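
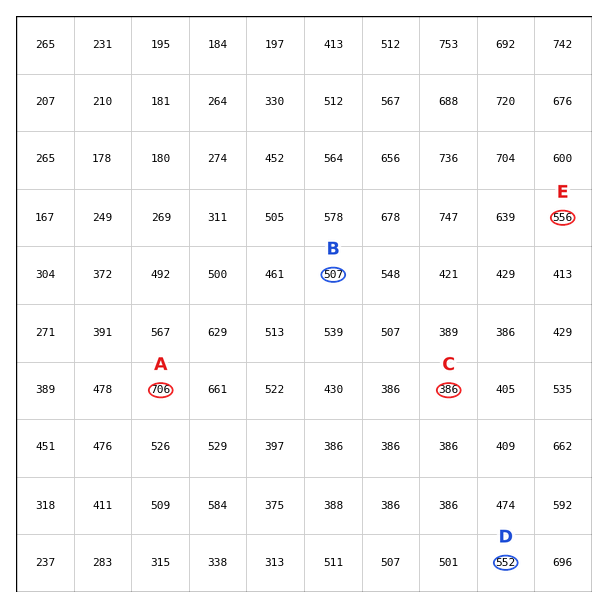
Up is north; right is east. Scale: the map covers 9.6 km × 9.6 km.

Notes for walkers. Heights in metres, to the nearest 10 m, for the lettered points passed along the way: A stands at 710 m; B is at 510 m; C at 390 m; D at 550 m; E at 560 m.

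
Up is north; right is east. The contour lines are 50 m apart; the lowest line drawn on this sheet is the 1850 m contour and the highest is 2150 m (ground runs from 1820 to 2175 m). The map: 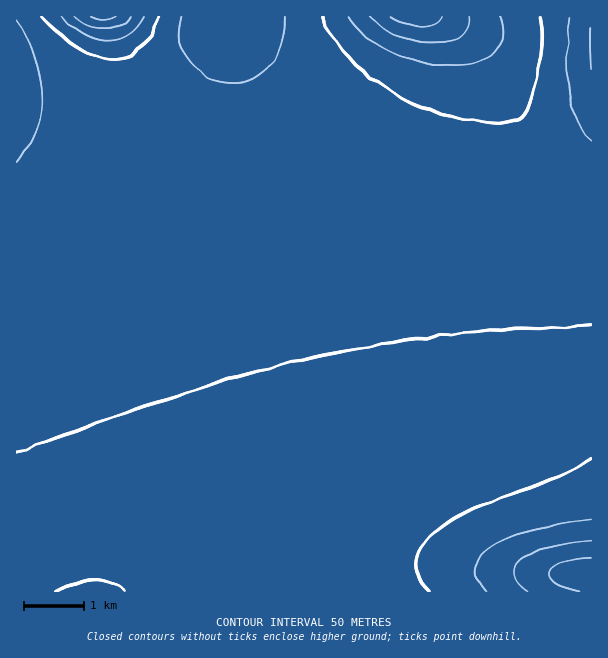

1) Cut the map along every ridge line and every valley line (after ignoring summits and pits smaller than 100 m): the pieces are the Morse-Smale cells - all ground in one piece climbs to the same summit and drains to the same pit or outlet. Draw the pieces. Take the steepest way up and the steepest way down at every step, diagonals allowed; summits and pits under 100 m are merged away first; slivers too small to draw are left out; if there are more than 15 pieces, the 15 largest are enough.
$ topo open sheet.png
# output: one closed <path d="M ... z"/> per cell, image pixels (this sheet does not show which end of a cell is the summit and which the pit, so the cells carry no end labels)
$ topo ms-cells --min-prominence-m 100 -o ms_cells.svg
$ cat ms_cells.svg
<path d="M591 16l-369 0-2 2 0 23-3 15-13 31-28 31-14 9-24 11-19 4-23 2-39-6-25-10-16-8 1 472 37-24 29-10 15-4 27 0 12 4 16 8 11 12 9 14 121 0 12-31 13-22 22-23 22-17 42-21 81-27 80-36 26-5z"/><path d="M591 410l-25 5-80 36-81 27-42 21-22 17-22 23-13 22-11 30 296 1z"/><path d="M221 16l-204 0-1 103 16 9 25 10 39 6 30-4 17-4 19-9 14-9 28-31 8-18 6-19z"/><path d="M125 554l-27 0-33 10-27 13-19 14 153 0-8-13-11-12-16-8z"/>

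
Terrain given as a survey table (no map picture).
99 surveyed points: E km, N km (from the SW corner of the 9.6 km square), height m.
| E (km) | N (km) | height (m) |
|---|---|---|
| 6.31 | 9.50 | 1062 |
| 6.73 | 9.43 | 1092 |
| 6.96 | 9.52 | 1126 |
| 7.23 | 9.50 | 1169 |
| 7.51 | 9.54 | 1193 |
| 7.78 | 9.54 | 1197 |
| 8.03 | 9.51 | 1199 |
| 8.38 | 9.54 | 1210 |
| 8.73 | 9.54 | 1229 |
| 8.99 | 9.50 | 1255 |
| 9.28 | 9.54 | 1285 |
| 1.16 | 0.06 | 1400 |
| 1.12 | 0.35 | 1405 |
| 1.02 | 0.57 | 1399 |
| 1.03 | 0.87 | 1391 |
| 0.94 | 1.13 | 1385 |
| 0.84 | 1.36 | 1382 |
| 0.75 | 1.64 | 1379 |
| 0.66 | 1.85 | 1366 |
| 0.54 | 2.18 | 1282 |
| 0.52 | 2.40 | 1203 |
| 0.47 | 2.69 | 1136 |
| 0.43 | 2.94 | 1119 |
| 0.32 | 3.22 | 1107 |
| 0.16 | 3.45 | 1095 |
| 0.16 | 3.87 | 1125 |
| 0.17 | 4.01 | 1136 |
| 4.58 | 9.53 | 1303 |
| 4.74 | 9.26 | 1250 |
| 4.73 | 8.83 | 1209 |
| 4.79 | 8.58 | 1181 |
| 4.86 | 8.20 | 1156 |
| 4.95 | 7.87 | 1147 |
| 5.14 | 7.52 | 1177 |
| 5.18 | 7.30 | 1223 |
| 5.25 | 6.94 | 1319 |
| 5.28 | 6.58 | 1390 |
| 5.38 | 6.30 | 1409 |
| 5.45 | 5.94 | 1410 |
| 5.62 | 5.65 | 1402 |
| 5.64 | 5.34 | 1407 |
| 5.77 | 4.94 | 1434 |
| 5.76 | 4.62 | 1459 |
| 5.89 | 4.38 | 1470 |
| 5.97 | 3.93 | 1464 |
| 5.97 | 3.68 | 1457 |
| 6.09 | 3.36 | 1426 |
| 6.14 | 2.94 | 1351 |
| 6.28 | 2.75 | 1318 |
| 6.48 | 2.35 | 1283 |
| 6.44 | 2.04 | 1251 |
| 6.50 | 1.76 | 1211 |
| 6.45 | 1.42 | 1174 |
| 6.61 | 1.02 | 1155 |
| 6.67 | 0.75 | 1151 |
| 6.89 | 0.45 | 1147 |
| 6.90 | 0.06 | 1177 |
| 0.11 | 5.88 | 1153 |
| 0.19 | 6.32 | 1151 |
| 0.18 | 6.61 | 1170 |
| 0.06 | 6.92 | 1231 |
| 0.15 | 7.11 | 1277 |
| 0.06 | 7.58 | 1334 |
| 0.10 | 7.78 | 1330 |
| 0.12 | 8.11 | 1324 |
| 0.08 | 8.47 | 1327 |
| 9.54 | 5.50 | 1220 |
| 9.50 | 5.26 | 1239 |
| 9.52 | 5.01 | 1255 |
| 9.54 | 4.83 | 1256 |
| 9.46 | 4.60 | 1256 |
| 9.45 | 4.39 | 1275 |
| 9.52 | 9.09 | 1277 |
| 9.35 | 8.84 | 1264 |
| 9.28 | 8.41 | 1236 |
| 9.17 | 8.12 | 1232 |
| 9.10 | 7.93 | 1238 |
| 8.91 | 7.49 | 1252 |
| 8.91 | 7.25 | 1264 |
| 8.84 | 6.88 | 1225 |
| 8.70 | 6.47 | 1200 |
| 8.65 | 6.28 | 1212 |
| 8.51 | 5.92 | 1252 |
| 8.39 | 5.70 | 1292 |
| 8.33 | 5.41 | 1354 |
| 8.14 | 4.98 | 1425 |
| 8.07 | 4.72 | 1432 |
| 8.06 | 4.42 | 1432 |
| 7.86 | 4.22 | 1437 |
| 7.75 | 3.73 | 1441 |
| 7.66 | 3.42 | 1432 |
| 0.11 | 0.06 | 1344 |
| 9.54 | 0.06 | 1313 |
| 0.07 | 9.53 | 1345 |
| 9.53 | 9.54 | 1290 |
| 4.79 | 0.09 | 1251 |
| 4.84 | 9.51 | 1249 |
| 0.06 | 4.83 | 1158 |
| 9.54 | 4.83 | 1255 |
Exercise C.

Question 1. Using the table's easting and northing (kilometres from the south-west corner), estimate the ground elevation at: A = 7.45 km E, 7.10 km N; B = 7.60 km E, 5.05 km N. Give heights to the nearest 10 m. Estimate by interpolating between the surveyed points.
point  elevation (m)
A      1240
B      1430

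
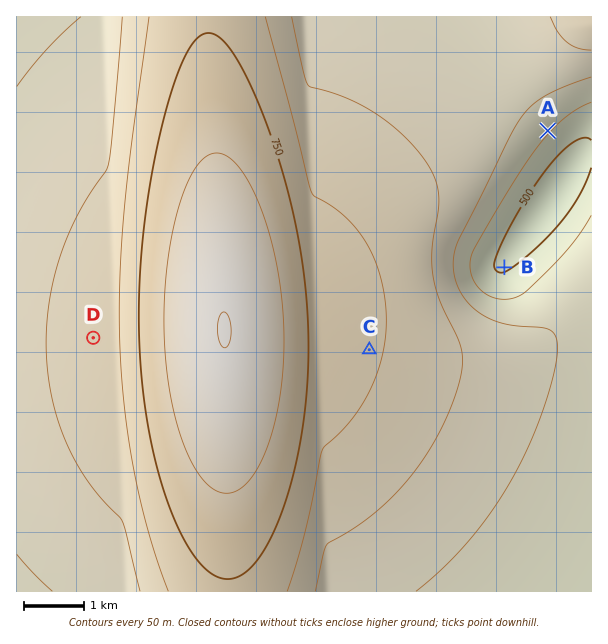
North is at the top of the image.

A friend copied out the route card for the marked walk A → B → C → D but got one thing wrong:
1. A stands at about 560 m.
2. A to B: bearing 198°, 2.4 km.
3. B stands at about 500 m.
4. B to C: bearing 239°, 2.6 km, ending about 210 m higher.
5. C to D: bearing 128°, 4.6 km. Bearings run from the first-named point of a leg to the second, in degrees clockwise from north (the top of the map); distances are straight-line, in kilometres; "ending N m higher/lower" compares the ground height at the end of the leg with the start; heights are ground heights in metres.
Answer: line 5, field bearing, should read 272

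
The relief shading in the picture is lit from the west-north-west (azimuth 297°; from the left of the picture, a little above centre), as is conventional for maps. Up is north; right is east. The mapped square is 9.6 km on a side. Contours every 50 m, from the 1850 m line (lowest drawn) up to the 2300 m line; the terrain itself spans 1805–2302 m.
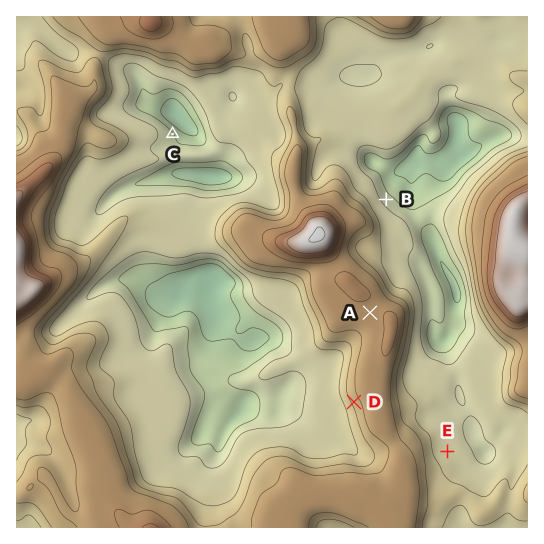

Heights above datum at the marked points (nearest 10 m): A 2140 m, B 1920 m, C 1900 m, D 2070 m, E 1980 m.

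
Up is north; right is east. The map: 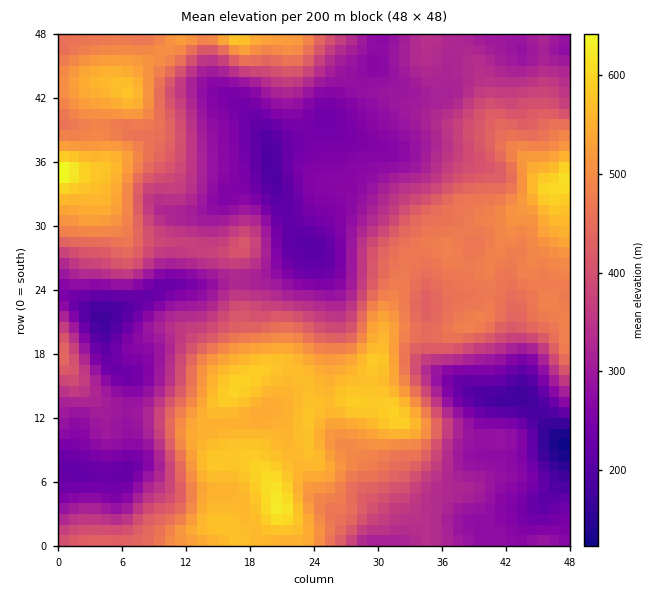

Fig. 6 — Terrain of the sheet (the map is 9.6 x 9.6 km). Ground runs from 120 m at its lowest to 660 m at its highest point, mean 390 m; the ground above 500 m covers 19.7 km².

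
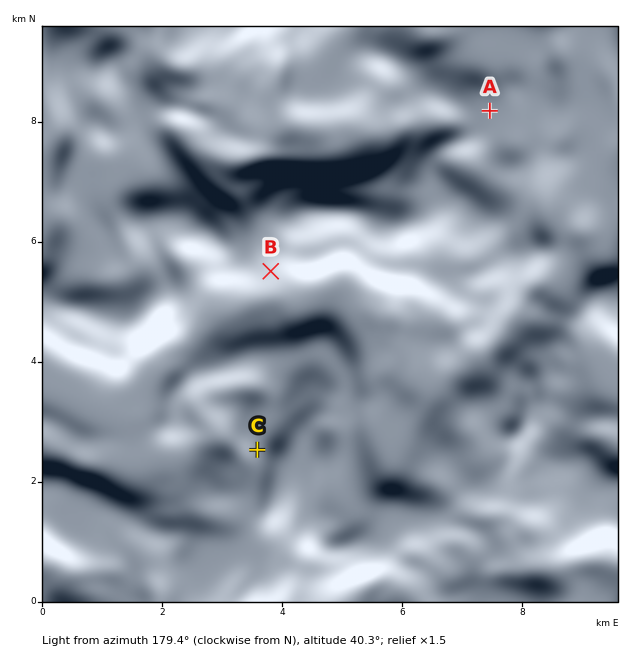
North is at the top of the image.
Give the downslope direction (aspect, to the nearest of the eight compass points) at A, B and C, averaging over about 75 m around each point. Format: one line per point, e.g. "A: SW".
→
A: E
B: S
C: W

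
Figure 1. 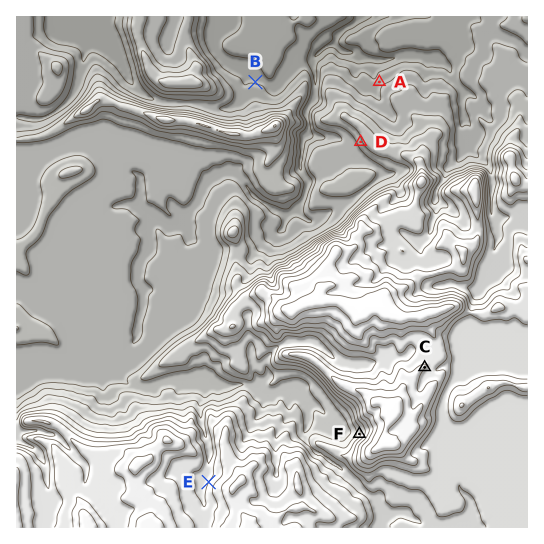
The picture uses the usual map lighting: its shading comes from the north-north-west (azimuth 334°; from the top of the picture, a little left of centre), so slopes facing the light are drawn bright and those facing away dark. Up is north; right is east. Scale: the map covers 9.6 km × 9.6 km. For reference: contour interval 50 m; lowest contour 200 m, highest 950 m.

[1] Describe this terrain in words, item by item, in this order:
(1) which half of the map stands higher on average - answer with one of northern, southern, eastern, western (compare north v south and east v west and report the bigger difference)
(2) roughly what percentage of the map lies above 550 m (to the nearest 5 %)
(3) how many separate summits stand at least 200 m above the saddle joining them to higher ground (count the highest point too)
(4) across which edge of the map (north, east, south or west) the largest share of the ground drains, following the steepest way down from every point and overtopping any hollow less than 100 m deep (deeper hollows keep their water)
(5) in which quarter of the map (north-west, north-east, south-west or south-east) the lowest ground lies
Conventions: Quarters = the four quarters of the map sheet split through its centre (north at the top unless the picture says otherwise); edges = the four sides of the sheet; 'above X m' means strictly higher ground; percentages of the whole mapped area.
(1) On average the southern half of the map is the higher ground.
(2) Roughly 50 % of the ground is higher than 550 m.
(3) There are 3 summits with 200 m or more of prominence.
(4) The largest share of the runoff leaves by the northern edge.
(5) Look to the north-east quarter for the lowest ground.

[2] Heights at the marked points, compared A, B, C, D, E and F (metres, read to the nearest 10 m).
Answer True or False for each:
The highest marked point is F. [False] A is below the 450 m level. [True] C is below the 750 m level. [False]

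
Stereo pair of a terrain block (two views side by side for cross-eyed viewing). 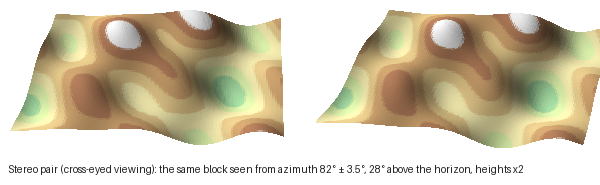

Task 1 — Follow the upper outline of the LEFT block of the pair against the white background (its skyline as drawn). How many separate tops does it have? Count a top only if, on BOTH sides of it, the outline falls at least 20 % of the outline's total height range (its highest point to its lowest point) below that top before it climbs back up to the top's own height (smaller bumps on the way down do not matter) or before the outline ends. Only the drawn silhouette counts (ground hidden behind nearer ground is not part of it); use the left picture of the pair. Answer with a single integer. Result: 1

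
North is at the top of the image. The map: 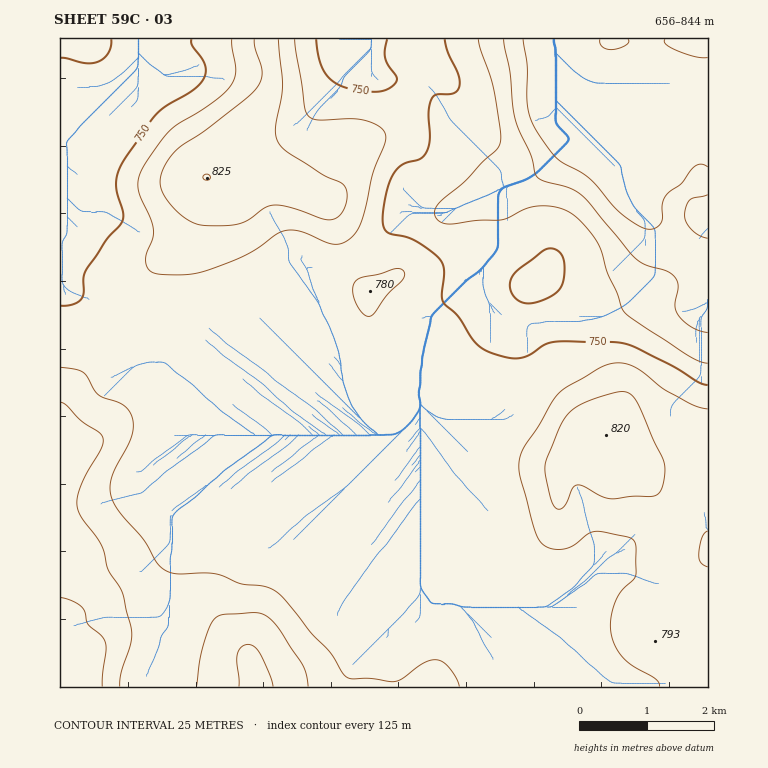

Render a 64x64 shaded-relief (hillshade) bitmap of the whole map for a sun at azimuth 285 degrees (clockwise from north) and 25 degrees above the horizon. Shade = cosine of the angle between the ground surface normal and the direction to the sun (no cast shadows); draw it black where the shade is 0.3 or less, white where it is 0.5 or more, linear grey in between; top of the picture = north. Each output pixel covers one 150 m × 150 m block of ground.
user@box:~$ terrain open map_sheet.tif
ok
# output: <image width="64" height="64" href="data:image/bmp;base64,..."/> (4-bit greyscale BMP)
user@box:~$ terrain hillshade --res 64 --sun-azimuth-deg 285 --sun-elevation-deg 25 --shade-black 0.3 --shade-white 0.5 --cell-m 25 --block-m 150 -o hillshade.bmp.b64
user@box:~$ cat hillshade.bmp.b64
<image width="64" height="64" href="data:image/bmp;base64,Qk12CAAAAAAAAHYAAAAoAAAAQAAAAEAAAAABAAQAAAAAAAAIAAATCwAAEwsAABAAAAAAAAAAAAAAABEREQAiIiIAMzMzAERERABVVVUAZmZmAHd3dwCIiIgAmZmZAKqqqgC7u7sAzMzMAN3d3QDu7u4A////AJl1M1eau7u8zKmHZlVomZmqu6mIiIiZmZmZmaqqqqqpmYUzR5q7u8zLqXd2ZniZmaq7qYiIiZmZmZmaq7qqqpmphkNGiru8zMuod2ZmeJmZqrupiIiJmZmZmZq7upmZmaqXVEV5q8zNy6h2Znd4iZmqu7qYiJmZmZmZq8y6mZmZqph1RWirvM3LqHZmd4iYiZq7upiJmZmZmZm83LqZmZmZmHZVaJu8zMupdmZ4iZiImau7qZmZmZmZmr3cupmZmZmYdmZ4mrzMu6l2ZniJmZmZmrupmZmZmZmavdyqmZmZmYd2Zniau7uqqodneImZmZmZqqmZmZmZmZq93KmZqpmZiHZneJqrupqqh3eImZmZmZmqqZmZmZmZmrzLqZqqqpmYh3d4mqqpmaqYd4mZmZmZmaqqmZmZmZmavMuqqqqqmZiId4iZqqmZmZiImZmZmZmZqqqpmZmZmZqru6qqqqqZiIh3eJmqqZmZiImZmZmZmZmau6qZmZmZmaq7qqmZmZmIiHd3iZqpmYiJmZmZmZmZmZmruqmZmZiImqu6qZiJmIiId2eJmZmZmImZmZmZmZmZmZq7qqqqmIiJqquqh4iYiIh3d4mZmZmZmZmZmZmZmZmZmau6q7uod4mZq7qHeIiIh3d4mZmZmZmZmZmZmZmZmZmZqru7zKhniZmauod4iIh3Z3iZmZmZmZmZmZmZmZmZmZmau7zduGeJmImph3iId2ZniZmZmZmZmZmZmZmZmZmZmZmrzN24d4mIiZl3iId2VWeZmZmZmZmZmZmZmZmZmZmZmavN3bl4mYiIiHeIh2VVaJmZmZmZmZmZmZmZmZmZmZmZrN3duYmqmIh3d4iHZURXmZmZmZmZmZmZmZmZmZmZmZms3dy5mqqZh3Z3iIdlREaJmZmZmZmZmZmZmZmZmZmZmazu3LmaqqmHZniIh2VERXmZmZmZmZmZmZmZmZmZmZmZrO7suqqqqYdniIiIdlQ0aJmZmZmZmZmZmZmZmZmZmZms7u3LuqqZhmeJmYh3ZURXmZmZmZmZmZmZmZmZmZmZmZve/ty7qph2Z5mZiIiHVVeZmZmZmZmZmZmZmZmZmZmZmr3v/cuqmHZnmql3eJh2VomZmZmZmZmZmZqpiJmZmZmZrO/+3LqYdmiaqXd4mYdmiZmZmZmZmZmZqqmIiZqZmJmb3v7cy6h2aJmZd3iZiHeJmZmZmZmZmZmrqXeJqpmYiZrN7t3MuXZ4mImHeJmYh4mZmZmZmZmZmruod5qqqZmZmrzNzMy6h3iIiJiIiIiIiZmZmZmZmZmau6h3mqqZmZmaq7zMzMqHeId4qZmIiIiZmZmZmZmZmZq7qHiaqpmZmZqru7vMuoeIh4iqqYh4iJmZmZmZmZmZmruoeJqqmZmZmqq7u7u6iIh3iKqpmIiImZmZmZmZmZmau5dnmaqZmZmZqqqqu6mIiHeJqqmZiIiJmZmZmZmZmavLl2eJqpmZmZmZqqqqqZiHeImqqqmYiImZmZmZmZmZq8uXZomZmZmZmZmZmZmpiId4maqqqpiIiZmZmZmZmZm8y5dmeZmZmZmZmIiIiJiId4iZqqu6mIeImZmZmZmZmrzLl2Z4iZmZmqmYiIiIiId3iJmqu7uph3iImZmZmZmavMuYdmd4iZmqqpiIh3d3d3eIiaqru7qYd3d3iZmZmavMy6mHZmeImau6mYh3d3eIiIiJqqu7u6mId2Z3iJmZq7y7qph2Z3iZq7uph3d3d4iZiImqu7vMuqmHZmZneJmru6qruYdniImru6qYdmZ3eJmZmau7u8zLu6h2ZlVniaupmZq6l3iJiZq7uph2ZmZ4mpmZqru8zMzMuYd2ZVZ5qph3iaqYiaqZmru6mHdmVniamZmqu7vMzMy6mId2Vnmql1VnmZiJq6mau7qYh2VWeKqpmZqru83dy6mZiHZmeaqGU0aJiImruqq8upiHZVaJqpmZmaqrzd3LqZmIh3iJqYdDNHiHeJqqq8y6mYZVZ5qqmZmZqrve7cupmIiIiZmZl1MjZ4d3eJmrzLuphlVoqqqZmZmqvN7ty6mYd3iZmZmYYyNXh3ZneJq7uqmGVnmrupmZmaq97+3cuph3eJmZmZl0I1eIdmZmeJqpmYdmiru6qZmZqr3v/t26mHeImZmZmYUzV5iHdmZniIiIh3eKu7uqmZmavO//7cuoh4iZmZmZl0NHiIh3Zmd3ZniIiJqru7qpmZmr3v/+zKmIiIiJmZqoVEZ4iId2Z2ZVZ4iZmau7uqmqqavN//7cupiIiIiZqql1Vnd4iHdmVUVniZmZmru7qZqpmrzv/t3cqYd2eJqqqodmd3iIh2VERXiZmZmZq7upmZmarN7u3e3LmGVnmqqqmIh3eJmHZDNGeZmZmZmru6mZmZmrzd3d7ty5ZVaJqqqZmYd4mYdTIkaJmZmZmZq7qpmZmZq8zd3u7sqFRXiZmZqpmIiYhlMiRomZmZmZmru6mZmZmau8zd7u3JZEZ4mZqqqZmZh2UyJGiZmZmZmZq7qZmZmZmqvM3e7tp0NXiZmqqpmZl2ZUIkaJmZmZmZmqqpmYiJmZmrzN3u23Q0aJmZqpmZmXZlQzRomamYiJmaqpmZh3iZmaq8ze3KdDRomZmqmZmYdmVDRWiaqpiIiZmZmpl2Z5qqqrvN7cljNHiZmqqZmYdmZURFeKu6mIiJmamaqXVnmqqqu83uyVM1eZmaqpmZh2ZlREV5q7upiImqqp"/>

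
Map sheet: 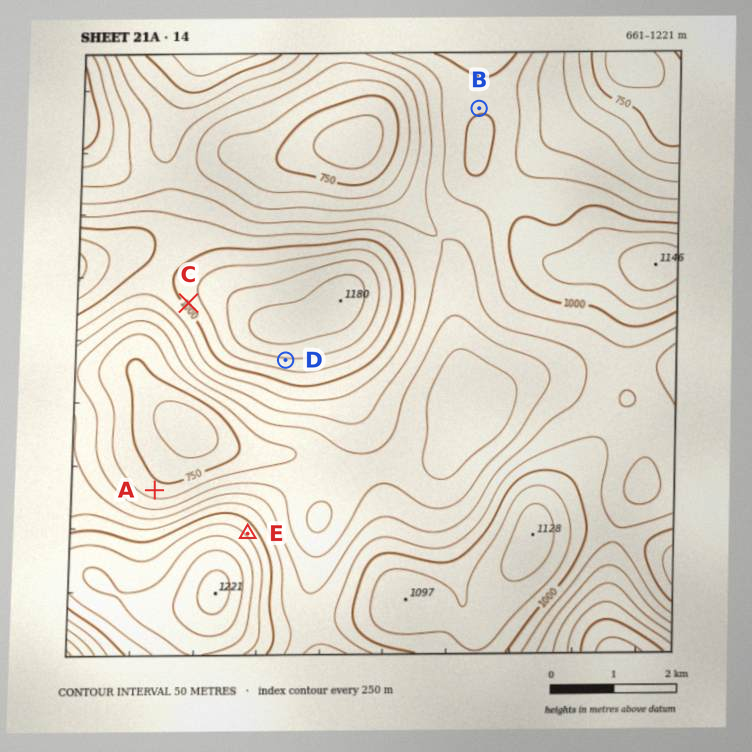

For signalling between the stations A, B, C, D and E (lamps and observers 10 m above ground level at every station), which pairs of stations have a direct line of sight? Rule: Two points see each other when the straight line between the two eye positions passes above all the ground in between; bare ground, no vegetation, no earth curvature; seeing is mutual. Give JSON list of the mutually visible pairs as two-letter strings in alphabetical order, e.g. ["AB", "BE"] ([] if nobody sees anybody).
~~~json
["AC", "AD", "CE", "DE"]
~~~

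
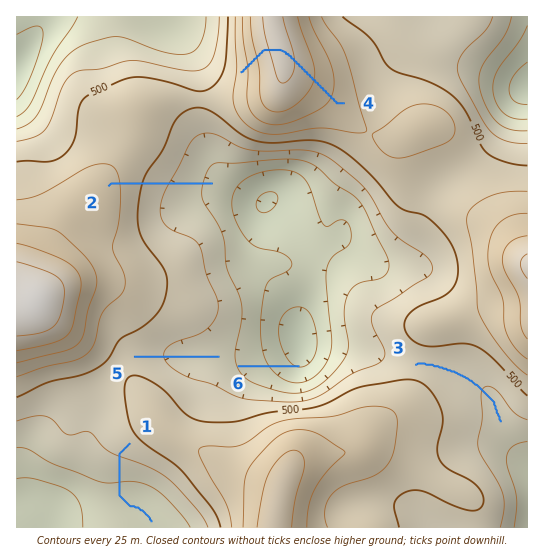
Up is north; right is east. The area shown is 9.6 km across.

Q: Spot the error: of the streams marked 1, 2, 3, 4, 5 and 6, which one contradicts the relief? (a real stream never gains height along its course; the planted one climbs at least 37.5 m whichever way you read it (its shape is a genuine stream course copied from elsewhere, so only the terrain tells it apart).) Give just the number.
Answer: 4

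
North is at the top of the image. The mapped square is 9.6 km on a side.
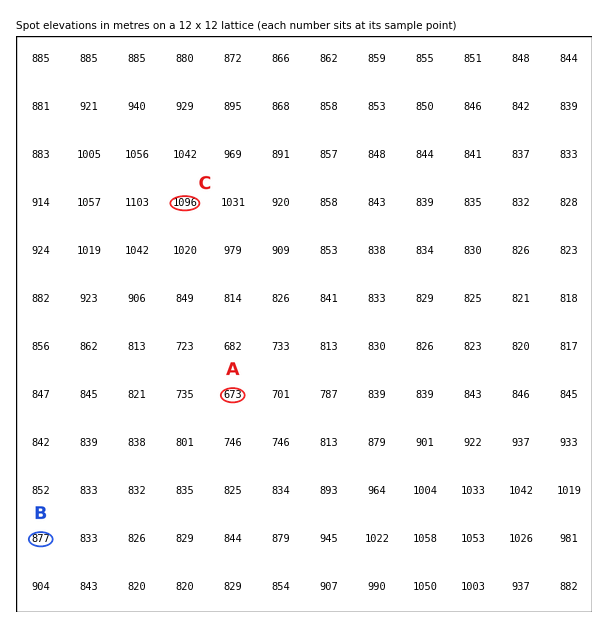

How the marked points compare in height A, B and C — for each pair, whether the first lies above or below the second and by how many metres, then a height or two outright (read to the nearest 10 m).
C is above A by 430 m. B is below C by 220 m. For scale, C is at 1100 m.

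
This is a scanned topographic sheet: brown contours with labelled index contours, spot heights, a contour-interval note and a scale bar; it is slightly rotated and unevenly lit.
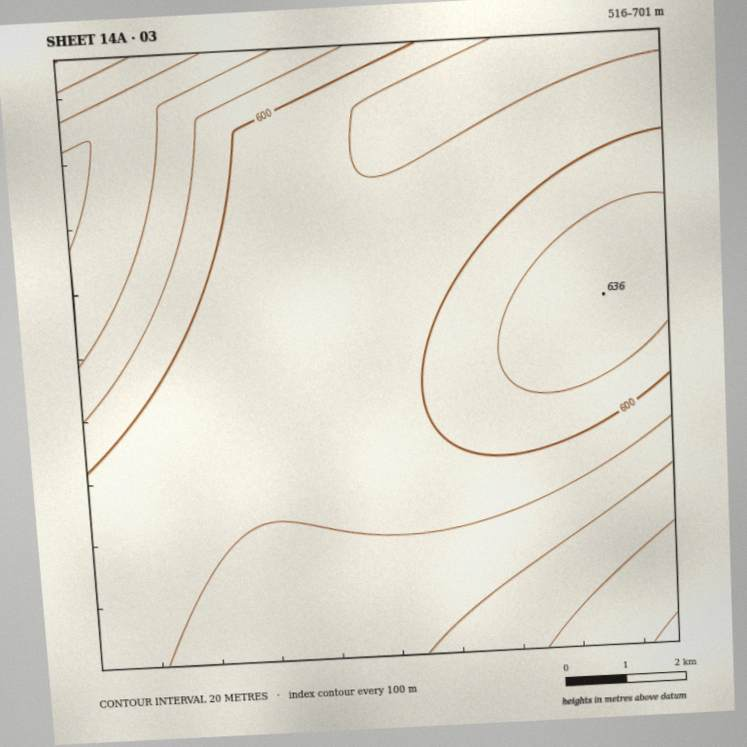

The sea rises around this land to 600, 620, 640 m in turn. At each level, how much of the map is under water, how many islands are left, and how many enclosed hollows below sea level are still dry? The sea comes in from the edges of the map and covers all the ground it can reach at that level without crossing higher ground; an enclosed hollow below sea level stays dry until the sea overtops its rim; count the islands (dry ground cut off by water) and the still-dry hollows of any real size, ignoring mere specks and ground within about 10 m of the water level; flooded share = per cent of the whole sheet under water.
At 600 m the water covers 68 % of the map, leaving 0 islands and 0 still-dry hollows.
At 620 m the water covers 83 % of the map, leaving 0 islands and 0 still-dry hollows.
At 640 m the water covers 94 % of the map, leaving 0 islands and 0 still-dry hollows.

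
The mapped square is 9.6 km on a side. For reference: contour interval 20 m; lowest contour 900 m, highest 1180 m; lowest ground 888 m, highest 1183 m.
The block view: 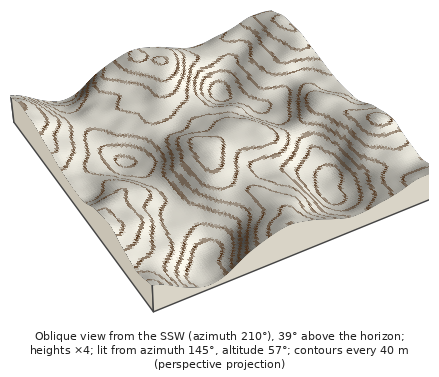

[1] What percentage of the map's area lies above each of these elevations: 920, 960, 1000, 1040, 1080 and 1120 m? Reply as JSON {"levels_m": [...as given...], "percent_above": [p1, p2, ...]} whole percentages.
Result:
{"levels_m": [920, 960, 1000, 1040, 1080, 1120], "percent_above": [96, 87, 73, 48, 27, 10]}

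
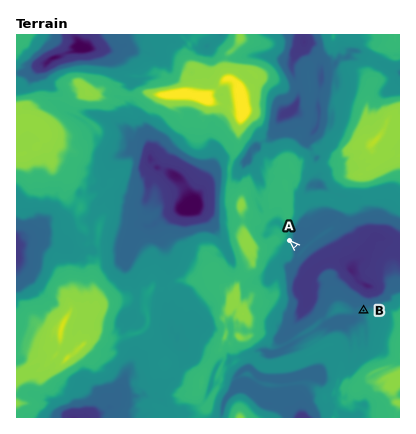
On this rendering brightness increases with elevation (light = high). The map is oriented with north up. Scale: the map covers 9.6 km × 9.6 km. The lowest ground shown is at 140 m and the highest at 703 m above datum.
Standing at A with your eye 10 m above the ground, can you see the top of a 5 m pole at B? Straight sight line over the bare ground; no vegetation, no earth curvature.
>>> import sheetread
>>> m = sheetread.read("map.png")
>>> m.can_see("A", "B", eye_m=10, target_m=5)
True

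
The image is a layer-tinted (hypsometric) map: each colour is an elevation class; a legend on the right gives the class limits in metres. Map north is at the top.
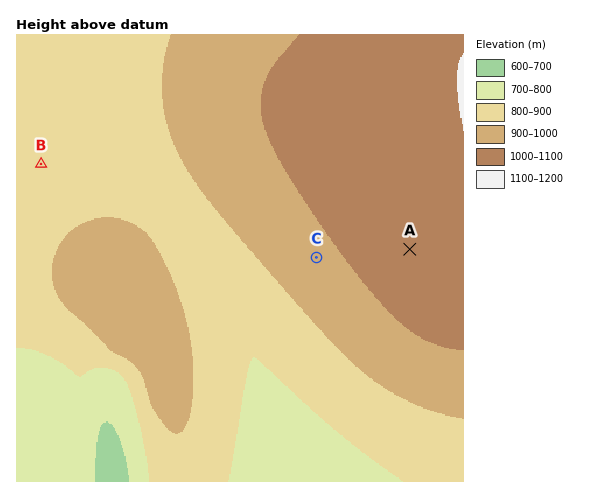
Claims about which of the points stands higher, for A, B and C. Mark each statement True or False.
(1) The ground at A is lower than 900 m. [False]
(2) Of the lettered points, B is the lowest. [True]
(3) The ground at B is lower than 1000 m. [True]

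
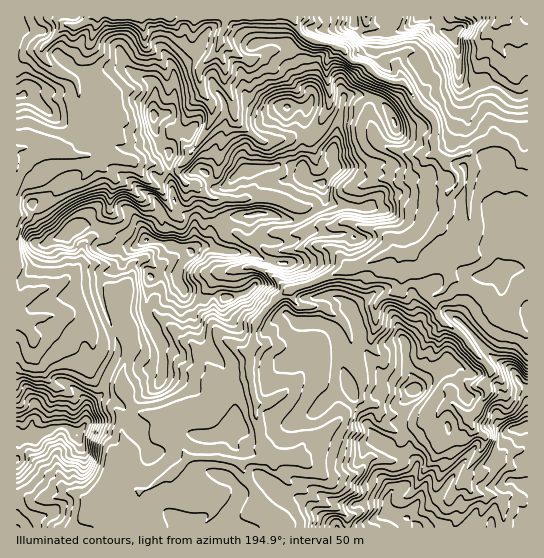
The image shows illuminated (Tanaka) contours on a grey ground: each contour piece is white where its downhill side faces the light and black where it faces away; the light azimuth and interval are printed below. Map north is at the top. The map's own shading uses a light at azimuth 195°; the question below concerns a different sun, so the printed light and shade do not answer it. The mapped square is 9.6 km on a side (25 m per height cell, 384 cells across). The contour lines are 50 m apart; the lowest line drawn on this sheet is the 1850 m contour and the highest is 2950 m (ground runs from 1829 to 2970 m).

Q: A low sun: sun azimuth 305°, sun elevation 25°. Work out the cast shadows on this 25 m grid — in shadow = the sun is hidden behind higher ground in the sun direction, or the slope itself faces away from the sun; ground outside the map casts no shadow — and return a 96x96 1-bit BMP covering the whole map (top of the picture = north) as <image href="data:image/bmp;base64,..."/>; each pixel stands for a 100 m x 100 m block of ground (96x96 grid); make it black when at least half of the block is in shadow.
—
<image width="96" height="96" href="data:image/bmp;base64,Qk2+BAAAAAAAAD4AAAAoAAAAYAAAAGAAAAABAAEAAAAAAIAEAAATCwAAEwsAAAIAAAAAAAAA////AAAAAAACQAAAAAAAAAAAAAACwAAAAAAAAAAAAAAAAAAAAAAAAAAAAAAAAAAAAAAAAAAAAAAAAAAAAAAAAAAIAAAAAAAAAAAAAAAAAAAAAAAAAAAAAABAAAAPB/AAAAAAAABkAAD/D/wAAAAAAAAgMAD+D/wAAAAAAAAQMAD8B/wAAAAAAAAYGAD7h/wAAAAAAAAYCAB/B/wAAAAAAAAMDAB/B/wAAAAAAAAABgBPh/wAAAAAAAAAAgAPj/wAAAAAAAAAAQAPj/gAAAAAAAAAAAADD/AAAAAAAAAAAAAAB/AAAAAAAAAAAAAAB+AAAAAAAAAAAAAAA+AAAAAAAAAAAAAAA4AAAAAAAAAABAAAA4AAAAAAAAAeBgAAAQAcAAAAAAAfBwAAAAB+AAAAAAAfAwAAAAA+AAAAAAAfAAAAAGAeAAAAAAAHAwAAAGAIAAAAAAAAB4AAADAAAAAAAAAAA4AAADAAAAAAAAAAAQAAABAEAAAAAAAAAAAAABgAAAAAAAAAAAAAAAAAAAAAAAAAAAAAAAAAAAAAAAAAAAAAAAAAABAAAAAAAAAAAAAAABgAAAAAAAAAAAAAHBgAACAAAAAAAAAAPBwAAAAAAAAAAAAAPD4AAAAAAAAAAAAAPP4AAAAEAAAAAAAAPf8AAAAAAAAAAAAA+f+AACAAAAAAAAAA6f/gADAAAAAAAAAA4B/gABgAAAAAAAAA4A/gAAQAAAAAAAAAAAf/gAAAAAAAAAAA4AA/4AAAAAAAABAB/wEf+AAAAAAAAAAB//9f+AAAAAAAAAQA//4IMAAAAAAAAAcAffgAAAAAAAAAOAPAOCAAAfgAAAABOAHAAAA/gfgAAAAAOAAAAAAPwPgAAAAAPAAAAAADgBAAAAAADAAAAAAAAAYAAAAAAAAAAAQP4B/gAAAAAAAAAAQD/3/AAAAAAAAAAAAA/j/AAAAAAIAAAAAAbAOAAAAAAIAAAAAAAAEAAAAAAAAAAAAACAYAAAAAAAACAAAAPgYAAAAAAAACAAAAP4AAAAAAAAACAAAAP8AAAAAAAAAAAAAAH4AAAAAAAAAAAAAAD4AAAAAAAAAGAAAABwAAAAAAAAAHAAAAAQAAAAAAAAAHgAAAD4AAAAAAAAADgAAAD4AYIAAAAAADwAAAB4D4DAAAAAAA4AAABwD8AAAAAAAAcAAABwD2AAAAAAAAcAAAB4DmAAAAAAAQOAAAB4DAAAAAAAAwGAAAhwHAAAAAAAADGAABxwGAAAAAAAADAAAA4wAAAAAAAAADgAAA44AAAAAAAAADgAAA4wAAAgAAAAADgAAAYAAAAgAAAAABgAAAYAAAAAAAAAABQAAAQAAAGAAAAAADQAAAQAEAHAAAAAACQAAAQAAAHgAAAAAAYAAAQAAAHgAAAAAAMAAAYAAAHwAAAAAAGAAAIAAAH4AAAAAADAAAAAHAH8AMAAAADAAAAD/wH8AOBAEADgAANn/4H8AHBAAABgAABgH4H8ADgAAABgAAAAA4D8AAmAAAAgAAAAAcB8AAGAAAAAAAAIAAAYA="/>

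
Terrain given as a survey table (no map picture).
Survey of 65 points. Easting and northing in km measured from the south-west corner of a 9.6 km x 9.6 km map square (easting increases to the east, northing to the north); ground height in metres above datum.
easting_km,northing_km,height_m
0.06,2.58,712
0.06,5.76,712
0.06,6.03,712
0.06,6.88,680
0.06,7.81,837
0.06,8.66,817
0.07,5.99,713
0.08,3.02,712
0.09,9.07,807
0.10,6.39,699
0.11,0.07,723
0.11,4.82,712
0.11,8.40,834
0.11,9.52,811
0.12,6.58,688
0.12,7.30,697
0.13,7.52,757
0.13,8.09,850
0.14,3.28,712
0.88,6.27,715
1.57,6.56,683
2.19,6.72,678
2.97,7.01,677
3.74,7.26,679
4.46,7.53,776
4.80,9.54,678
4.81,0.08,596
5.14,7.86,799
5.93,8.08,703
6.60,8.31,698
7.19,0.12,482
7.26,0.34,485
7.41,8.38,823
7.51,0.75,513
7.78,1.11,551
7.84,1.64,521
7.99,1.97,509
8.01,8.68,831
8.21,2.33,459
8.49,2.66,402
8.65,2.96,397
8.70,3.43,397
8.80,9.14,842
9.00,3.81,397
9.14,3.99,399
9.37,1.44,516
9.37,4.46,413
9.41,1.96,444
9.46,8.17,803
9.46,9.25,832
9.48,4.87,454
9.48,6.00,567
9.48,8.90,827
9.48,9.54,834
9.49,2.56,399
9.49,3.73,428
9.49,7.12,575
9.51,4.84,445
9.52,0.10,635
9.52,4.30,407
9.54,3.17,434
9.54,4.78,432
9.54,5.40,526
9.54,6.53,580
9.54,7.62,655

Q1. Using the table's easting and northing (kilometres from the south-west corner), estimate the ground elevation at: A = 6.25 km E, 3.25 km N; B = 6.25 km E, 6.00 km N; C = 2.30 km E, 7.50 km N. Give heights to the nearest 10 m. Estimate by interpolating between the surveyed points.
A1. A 490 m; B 650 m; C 680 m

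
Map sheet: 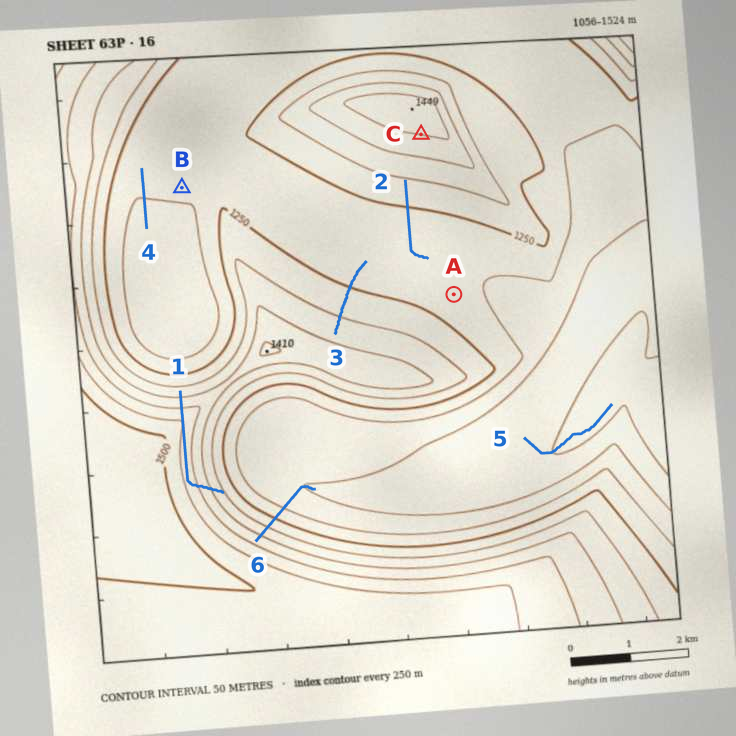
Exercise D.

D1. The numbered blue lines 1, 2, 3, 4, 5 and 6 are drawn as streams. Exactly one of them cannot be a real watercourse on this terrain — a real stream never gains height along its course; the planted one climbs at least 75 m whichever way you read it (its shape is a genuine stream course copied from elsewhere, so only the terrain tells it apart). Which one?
1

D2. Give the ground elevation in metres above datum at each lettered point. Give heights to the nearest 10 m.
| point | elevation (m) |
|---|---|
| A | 1220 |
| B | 1200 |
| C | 1400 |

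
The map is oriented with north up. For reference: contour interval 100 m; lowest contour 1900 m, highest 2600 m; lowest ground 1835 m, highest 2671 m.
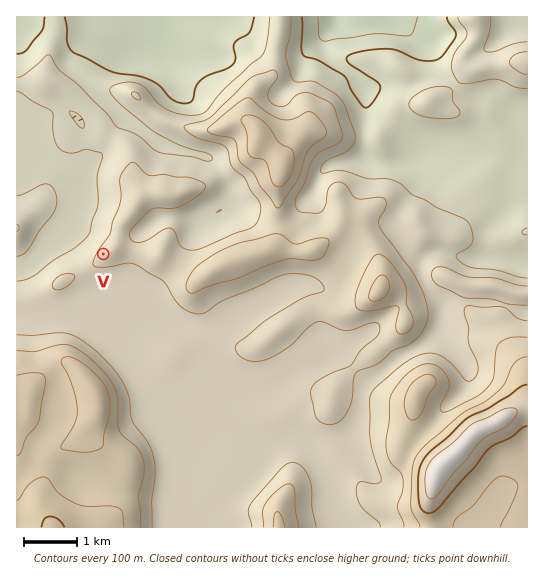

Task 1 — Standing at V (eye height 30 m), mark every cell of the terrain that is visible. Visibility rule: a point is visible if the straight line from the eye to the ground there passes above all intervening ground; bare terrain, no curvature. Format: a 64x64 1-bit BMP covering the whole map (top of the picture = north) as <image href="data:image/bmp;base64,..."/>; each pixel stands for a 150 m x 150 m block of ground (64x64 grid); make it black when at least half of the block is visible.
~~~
<image width="64" height="64" href="data:image/bmp;base64,Qk0+AgAAAAAAAD4AAAAoAAAAQAAAAEAAAAABAAEAAAAAAAACAAATCwAAEwsAAAIAAAAAAAAA////AAAAAAAAAB//gB/gAAAAH/+AM+AAAAAf/4B/4AAAAB//wH/wAAAAH//A//AAAAAf/+H/8AAAAD//4//wAAAAP//3//gAAAP/////fAAAB////8c+AAAH////Bx8AAAf//4AHh4AAA///AAeDwAAD//+MB4D4AAP///4HwHwAA////wPADwAf////AMADID///4EAYABgf//+AAAAAPD/8/gAAAAA8f/z8AAAAAD////4AAAAAP////4AAAAA////+AAAAAD////AAAAAAP///wAAAAAA///8AAAAAAC///wAAAAAAIf//AAAAAAAg//8AAAAAADH//4AAAAAAOf//wAAAAAA///DgAAAAAD/8cDgAAAAAP/wwBgAAAAA//AAAAAAAAD/8AAAAAAAAP/4AAAAAAAA//4AAAAAAAB//wAAAAAAAD//gAAAAAAAH/7wAIAAAAD//gABgAAAAP/8AAGAAAAA//AAA4AAAAD/4AAPgAAAAP/wAA+AAAAA//AADAAAAAD/+AAcAAAAAP/wAfwAAAAA//AAPAAAAAD/4AAAAAAAAP/NAAAAAAAA/58AAAAAAAD/PAAAAAAAAPwAAAAAAAAAAAAAAAAAAAAAAAAAAAAAAAAAAAAAAAAAAAAAAAAAAAAAAAAAAAAAAAAAAAAAAAAAAAAAAAAAAAAAAAAAAAAAAA=="/>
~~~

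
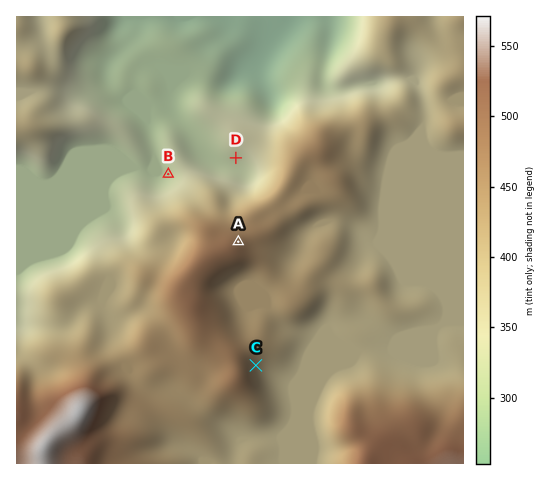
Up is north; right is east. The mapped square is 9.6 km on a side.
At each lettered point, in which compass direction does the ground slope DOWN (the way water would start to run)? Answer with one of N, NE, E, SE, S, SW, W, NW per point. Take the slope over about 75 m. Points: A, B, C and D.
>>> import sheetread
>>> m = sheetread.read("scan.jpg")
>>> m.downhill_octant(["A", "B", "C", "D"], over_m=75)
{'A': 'NE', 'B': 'W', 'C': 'E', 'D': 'SW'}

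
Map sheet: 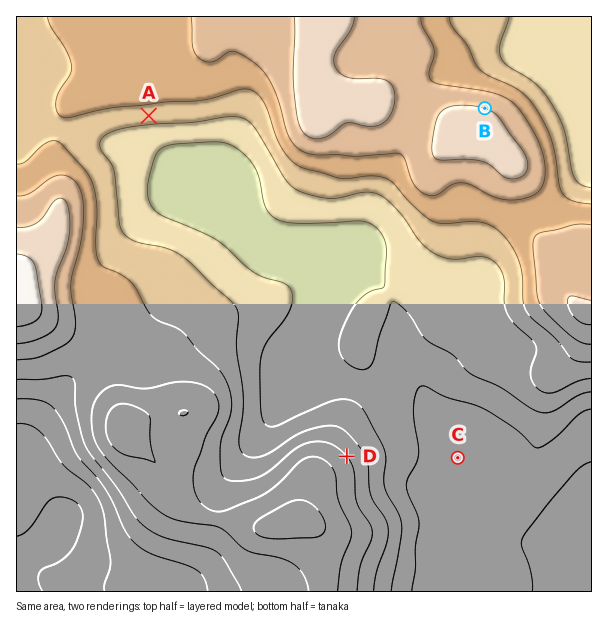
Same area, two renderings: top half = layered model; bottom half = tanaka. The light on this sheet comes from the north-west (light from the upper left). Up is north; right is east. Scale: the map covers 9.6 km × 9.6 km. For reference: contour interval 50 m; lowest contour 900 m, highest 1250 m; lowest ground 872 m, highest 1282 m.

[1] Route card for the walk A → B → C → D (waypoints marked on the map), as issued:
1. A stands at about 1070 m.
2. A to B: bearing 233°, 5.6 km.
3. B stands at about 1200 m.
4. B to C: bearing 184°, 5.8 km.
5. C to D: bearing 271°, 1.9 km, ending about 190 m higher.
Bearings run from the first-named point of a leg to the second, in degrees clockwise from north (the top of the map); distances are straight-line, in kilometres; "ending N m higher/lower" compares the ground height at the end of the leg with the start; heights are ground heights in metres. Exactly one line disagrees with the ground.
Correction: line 2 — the bearing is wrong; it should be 089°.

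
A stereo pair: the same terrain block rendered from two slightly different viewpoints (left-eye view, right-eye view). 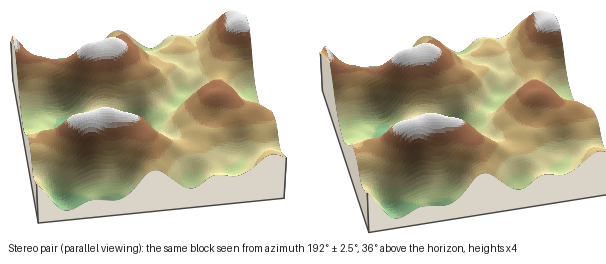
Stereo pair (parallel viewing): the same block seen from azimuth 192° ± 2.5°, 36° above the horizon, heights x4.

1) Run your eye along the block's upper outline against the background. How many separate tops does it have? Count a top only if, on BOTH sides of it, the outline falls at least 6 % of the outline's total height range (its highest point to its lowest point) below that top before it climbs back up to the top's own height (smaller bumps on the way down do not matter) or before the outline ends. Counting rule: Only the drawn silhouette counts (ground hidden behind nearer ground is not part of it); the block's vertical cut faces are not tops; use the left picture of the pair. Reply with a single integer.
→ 2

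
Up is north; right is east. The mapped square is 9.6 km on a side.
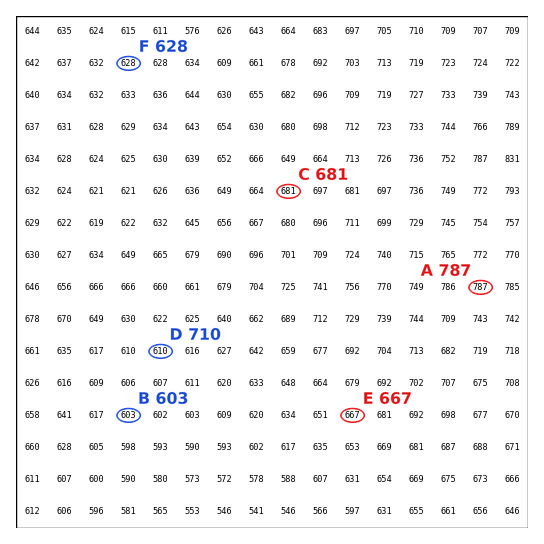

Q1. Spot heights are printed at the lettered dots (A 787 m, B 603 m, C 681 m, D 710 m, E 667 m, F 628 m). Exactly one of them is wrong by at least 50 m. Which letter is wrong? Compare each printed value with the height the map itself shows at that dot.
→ D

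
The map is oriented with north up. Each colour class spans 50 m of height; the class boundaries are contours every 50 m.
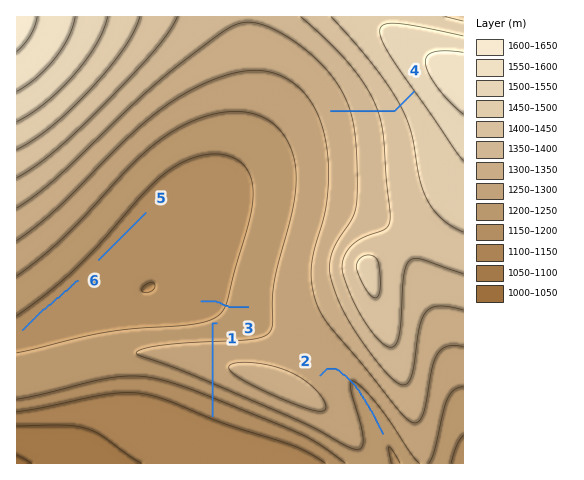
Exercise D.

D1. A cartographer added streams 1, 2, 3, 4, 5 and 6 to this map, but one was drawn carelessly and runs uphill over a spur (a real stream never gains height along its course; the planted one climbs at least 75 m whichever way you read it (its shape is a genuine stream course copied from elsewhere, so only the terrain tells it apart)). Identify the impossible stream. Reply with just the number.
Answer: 1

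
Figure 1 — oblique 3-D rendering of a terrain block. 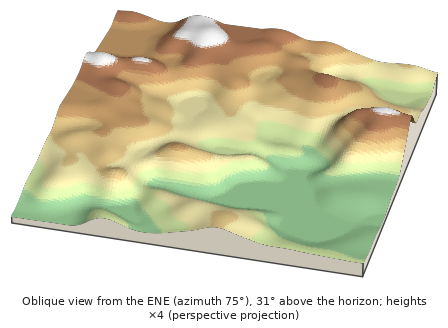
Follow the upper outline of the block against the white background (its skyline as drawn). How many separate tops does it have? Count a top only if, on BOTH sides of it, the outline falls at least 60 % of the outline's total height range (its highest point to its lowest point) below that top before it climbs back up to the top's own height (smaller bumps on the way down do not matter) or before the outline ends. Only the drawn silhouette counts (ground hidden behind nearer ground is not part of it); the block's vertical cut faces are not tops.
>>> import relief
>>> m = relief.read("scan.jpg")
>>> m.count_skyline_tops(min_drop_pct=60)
0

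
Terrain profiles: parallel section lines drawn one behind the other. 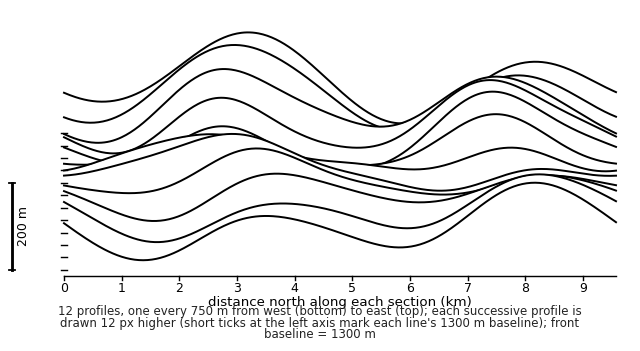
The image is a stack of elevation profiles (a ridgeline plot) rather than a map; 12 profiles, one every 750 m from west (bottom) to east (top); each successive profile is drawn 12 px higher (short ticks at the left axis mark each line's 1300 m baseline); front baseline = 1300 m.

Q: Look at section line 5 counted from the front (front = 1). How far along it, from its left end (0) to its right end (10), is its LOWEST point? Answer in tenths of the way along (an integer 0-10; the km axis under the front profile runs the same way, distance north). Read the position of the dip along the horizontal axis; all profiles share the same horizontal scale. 7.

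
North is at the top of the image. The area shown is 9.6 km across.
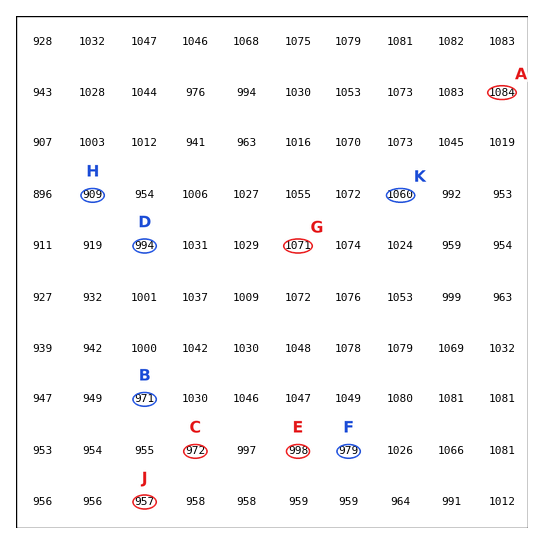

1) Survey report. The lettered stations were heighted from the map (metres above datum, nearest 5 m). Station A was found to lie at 1085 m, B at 970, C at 970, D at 995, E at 1000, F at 980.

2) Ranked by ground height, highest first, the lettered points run G K J H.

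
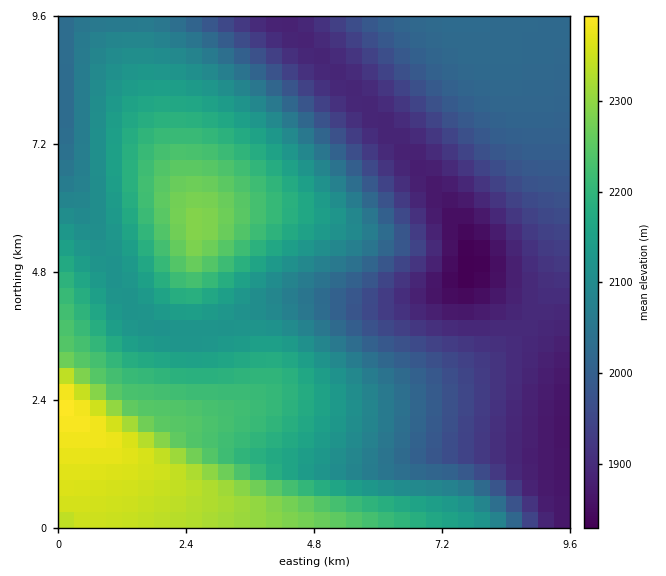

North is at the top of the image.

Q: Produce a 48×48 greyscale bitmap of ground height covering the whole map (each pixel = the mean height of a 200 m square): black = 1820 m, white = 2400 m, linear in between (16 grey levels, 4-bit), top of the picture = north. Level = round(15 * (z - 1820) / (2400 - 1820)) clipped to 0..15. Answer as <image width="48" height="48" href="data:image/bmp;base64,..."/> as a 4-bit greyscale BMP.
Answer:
<image width="48" height="48" href="data:image/bmp;base64,Qk32BAAAAAAAAHYAAAAoAAAAMAAAADAAAAABAAQAAAAAAIAEAAATCwAAEwsAABAAAAAAAAAAAAAAABEREQAiIiIAMzMzAERERABVVVUAZmZmAHd3dwCIiIgAmZmZAKqqqgC7u7sAzMzMAN3d3QDu7u4A////AN7u7u7d3d3d3czMzMu7u6qqmZiId2QyEe7u7u7t3d3d3dzMzLu7qqqpmZiIdlQyEe7u7u7u3d3d3czMu7uqqZmZiIh3ZUMhEe7u7u7u7d3d3My7qqmZmIiHd3dmVDIhEe7u7u7u7t3czLuqmYiHd3ZmZmZVQyIREe7u7u7u7d3LuqmZiId3ZmZVVVRDMiIREe7u7u7u3cy6qpmZmIh3dmZVREMzIiIREe7u7u7tzLu6qqmZmIiHdmZVREMzIiIREf///u7cu7u6qqqZmYiHd2ZVVEMzIiIREf//7t3Lu7u7qqqpmZiHd2ZVVEQzIiIREf/+7cu7u7u7qqqqmZiId2ZlVEQzMiIREf/u3Lu7u7u6qqqqmZiId2ZlVEQzMiIhEf7ty7u7uqqqqqqqmZiId2ZlVEQzMiIhEe7cu6qqqqqqqqqqmZiHd2ZVVEQzMiIhEdy7uqqqqZmZqqqqmYiHdmVVREMzMiIiEcu7qqmZmZmZmZmZmIh3ZlVUREMzMiIiEbu6qZmYiIiImZmZiHdmZVREQzMzIiIiIbuqmYiIiIiIiIiIh3ZlVURDMzMiIiIiIrqqmIiIiIiIiIiId2ZVREMzMiIiIiIiIrqpmIiIiIiIiId3dmVURDMyIiIiIiIiIqqpiIiIiZiIiHd3ZlVUQzMiIREREiIiIqqZiIiImZmYiHd2ZlVUQzIiERERESIiIqqYiIiJmqqZmId3ZmVVRDMiERAAERIiIqmYiIiZq7qqmYh3dmZVVEMiERAAERIiIpmIiIiaq7u6qZiHd3ZmVUQyIRAAERIiM5iIiImau8y7qpmIh3d2ZVRDIhAAERIjM5iIiImqvMzLuqmZiId3ZlVDMhEAESIjM4iHiJmrvMzMu6qZmIh3dmVDIhEBESIzM4d3iJmrvMzMu7qpmYiHdlRDIREREiMzM3d3iJqrzMzMu7qqmZiHZlQyIRERIjMzRHd3iJq7zMzMu7qqmYh3ZUMyERESIzNERHd3iZq7vMzLu7qpmYh2VUMiEREiMzRERGZ3iZq7u8y7u6qpmIdmVDMiERIjM0RERGZ3iZqru7u7uqqZiHZlQzIhEiIzNERERGZ3iZqru7u7qqmYh3ZUQyIhIiMzRERERGZ3iZqqu7uqqpmId2VEMiIiIjM0REVVVVZ3iZqqqqqqqZiHdlVDMiIiIzNERVVVVVZ3iZmqqqqpmYh3ZVQzIiIiMzREVVVVVVZ3iJmZqpmZmId2VUMyIiIjM0RFVVVVVVZ3iJmZmZmYiHdlVDMiIiIzNERVVVVVVVZ3iImZmZiIh3ZVQzIiIiMzRFVVVVVVVVZ3iIiIiIiHd2VUMyIiIjM0RVVVVVVVVVZ3eIiIiId3ZlVDMiIiIzNERVVVVVVVVVZnd4iIh3d2ZVQzIiIiMzREVVVVVVVVVVZnd3d3d3ZmVEMyIiIiM0RFVVVVVVVVVVZnd3d3dmZVRDMiIiIjNERVVVVVVVVVVVZmd3d2ZmVUQyIiIiIzREVVVVVVVVVVVVZmZmZmZVRDMiIiIiM0RFVVVVVVVVVVVQ=="/>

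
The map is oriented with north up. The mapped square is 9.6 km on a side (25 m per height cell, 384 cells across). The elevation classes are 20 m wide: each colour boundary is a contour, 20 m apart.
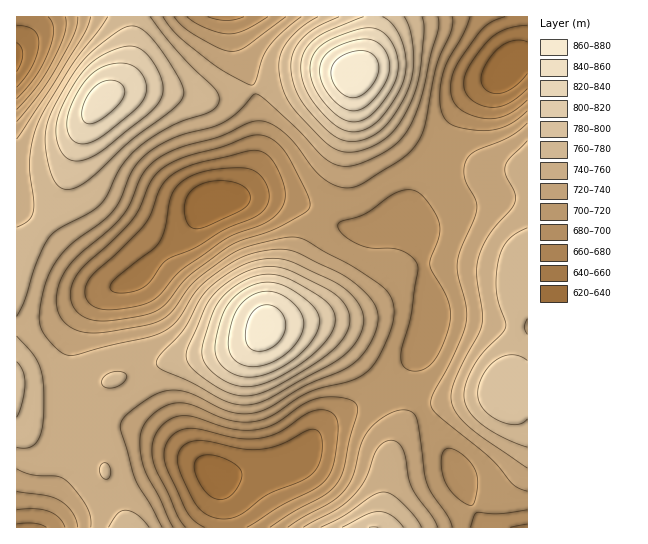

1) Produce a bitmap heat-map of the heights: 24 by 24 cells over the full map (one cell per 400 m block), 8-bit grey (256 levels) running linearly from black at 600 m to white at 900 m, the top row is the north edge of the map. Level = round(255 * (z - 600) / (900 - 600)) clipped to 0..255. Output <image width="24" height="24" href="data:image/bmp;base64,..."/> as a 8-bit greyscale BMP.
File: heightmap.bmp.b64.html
<image width="24" height="24" href="data:image/bmp;base64,Qk12BgAAAAAAADYEAAAoAAAAGAAAABgAAAABAAgAAAAAAEACAAATCwAAEwsAAAABAAAAAAAAAAAAAAEBAQACAgIAAwMDAAQEBAAFBQUABgYGAAcHBwAICAgACQkJAAoKCgALCwsADAwMAA0NDQAODg4ADw8PABAQEAAREREAEhISABMTEwAUFBQAFRUVABYWFgAXFxcAGBgYABkZGQAaGhoAGxsbABwcHAAdHR0AHh4eAB8fHwAgICAAISEhACIiIgAjIyMAJCQkACUlJQAmJiYAJycnACgoKAApKSkAKioqACsrKwAsLCwALS0tAC4uLgAvLy8AMDAwADExMQAyMjIAMzMzADQ0NAA1NTUANjY2ADc3NwA4ODgAOTk5ADo6OgA7OzsAPDw8AD09PQA+Pj4APz8/AEBAQABBQUEAQkJCAENDQwBEREQARUVFAEZGRgBHR0cASEhIAElJSQBKSkoAS0tLAExMTABNTU0ATk5OAE9PTwBQUFAAUVFRAFJSUgBTU1MAVFRUAFVVVQBWVlYAV1dXAFhYWABZWVkAWlpaAFtbWwBcXFwAXV1dAF5eXgBfX18AYGBgAGFhYQBiYmIAY2NjAGRkZABlZWUAZmZmAGdnZwBoaGgAaWlpAGpqagBra2sAbGxsAG1tbQBubm4Ab29vAHBwcABxcXEAcnJyAHNzcwB0dHQAdXV1AHZ2dgB3d3cAeHh4AHl5eQB6enoAe3t7AHx8fAB9fX0Afn5+AH9/fwCAgIAAgYGBAIKCggCDg4MAhISEAIWFhQCGhoYAh4eHAIiIiACJiYkAioqKAIuLiwCMjIwAjY2NAI6OjgCPj48AkJCQAJGRkQCSkpIAk5OTAJSUlACVlZUAlpaWAJeXlwCYmJgAmZmZAJqamgCbm5sAnJycAJ2dnQCenp4An5+fAKCgoAChoaEAoqKiAKOjowCkpKQApaWlAKampgCnp6cAqKioAKmpqQCqqqoAq6urAKysrACtra0Arq6uAK+vrwCwsLAAsbGxALKysgCzs7MAtLS0ALW1tQC2trYAt7e3ALi4uAC5ubkAurq6ALu7uwC8vLwAvb29AL6+vgC/v78AwMDAAMHBwQDCwsIAw8PDAMTExADFxcUAxsbGAMfHxwDIyMgAycnJAMrKygDLy8sAzMzMAM3NzQDOzs4Az8/PANDQ0ADR0dEA0tLSANPT0wDU1NQA1dXVANbW1gDX19cA2NjYANnZ2QDa2toA29vbANzc3ADd3d0A3t7eAN/f3wDg4OAA4eHhAOLi4gDj4+MA5OTkAOXl5QDm5uYA5+fnAOjo6ADp6ekA6urqAOvr6wDs7OwA7e3tAO7u7gDv7+8A8PDwAPHx8QDy8vIA8/PzAPT09AD19fUA9vb2APf39wD4+PgA+fn5APr6+gD7+/sA/Pz8AP39/QD+/v4A////AEtPYHeHinpZPjM2Q1Rneo2cm4x3YVVSTmNmcH6Ff2tKLSEnMTtHWHCFiX1oV1VcYXV3eoSGd1s7IhsiKCowQV13gHRfUVVhbYSAfYKDcFI3JycuLywqOFVwe3FdVF9wfo+FfX17blhFQEhRT0I0OE9mcWxgY3aKkpSGgH99dmhdYXF8d2NMRU9bZGZmdY6foJeGgISHg3x4gpajn4txYl5cXV5keZSmppSCfIGGhoeNnrTFx7edh3doXFVZboqeoYh6c3R4fIGNo7/W3tW+pI53YVFPYXuNkoFyZV1dYmp7mLrW497Ls5uCaVRMWnCDioVvWUU+QUtkiKvJ2tXBrJZ9aVdOWnCFj4p0WkI0MTdNbIypubWjkH5sYVdTYHSIk45+aVRBNTI4SWR9jIx/cWVcWVZWYnSGko2He2tWQjYtLT9TYGlnXVZTUlFTXm5/i4eMioJvVT4rHSEtPE5XV1ZTT05TXGdzf4SRlZCBZUcuGxYdLEJTXGBcVVNYYGZveIaWn5qMclZAMCkrNEZaaW5pYFtcYmpye4Wbra2dhW5eUkpCQlFne4R/cWReYWdveH6dusO1oIt8c2teWGR6k6WginJgWlhbaGmRus/KuaWUi4J1b3qSsMfBpIFhTD87Skl1p8nQxbKekYZ6eYimyuHbvJJlQishKy9WiLHAvayXhnhyeY2v0+jmy55uRywaGShCa5Kmq56Gc2ZlcYelwtTXwp14WDwlHTRAW3yRmYtvWU5PXHCKoLC5r5d+ZE08Mw=="/>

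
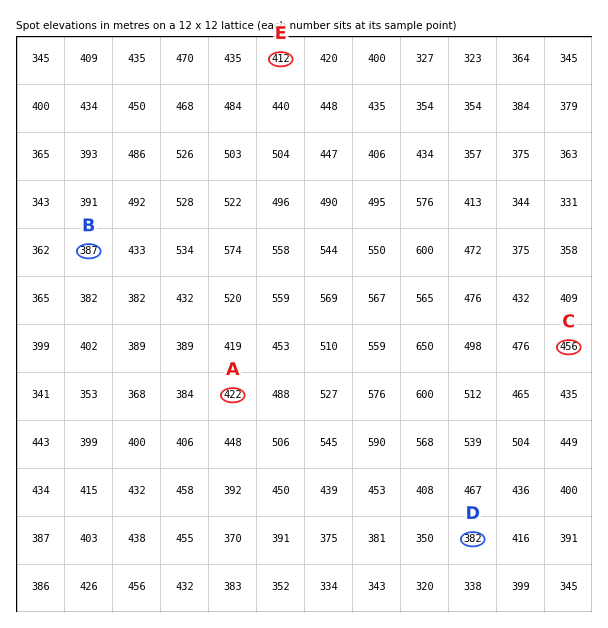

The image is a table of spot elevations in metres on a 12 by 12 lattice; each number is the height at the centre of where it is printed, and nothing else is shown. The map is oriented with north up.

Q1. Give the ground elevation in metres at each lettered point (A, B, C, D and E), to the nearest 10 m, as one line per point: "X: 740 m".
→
A: 420 m
B: 390 m
C: 460 m
D: 380 m
E: 410 m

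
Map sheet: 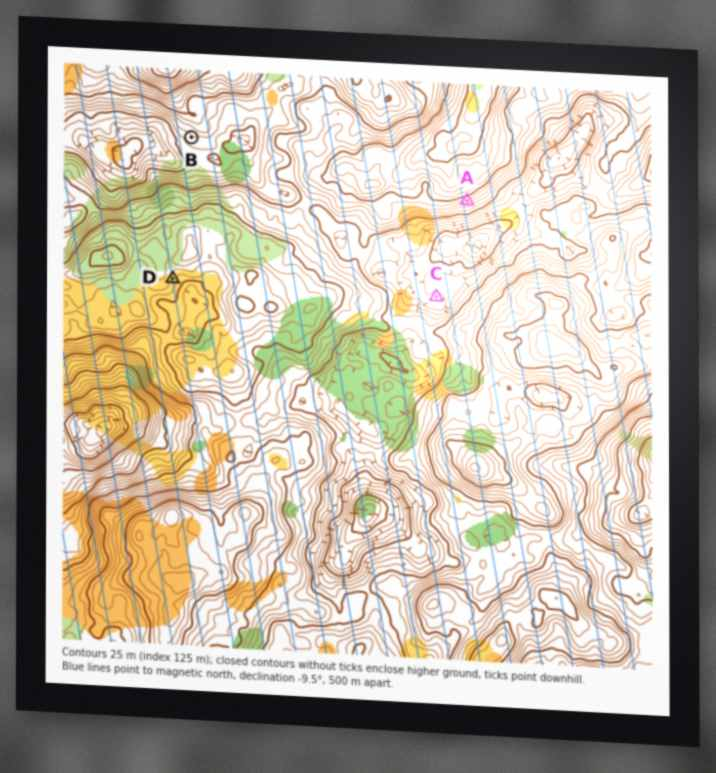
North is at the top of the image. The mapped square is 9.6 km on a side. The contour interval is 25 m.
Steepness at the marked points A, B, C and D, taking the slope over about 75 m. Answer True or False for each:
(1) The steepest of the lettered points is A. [True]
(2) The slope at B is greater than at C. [True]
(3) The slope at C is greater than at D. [False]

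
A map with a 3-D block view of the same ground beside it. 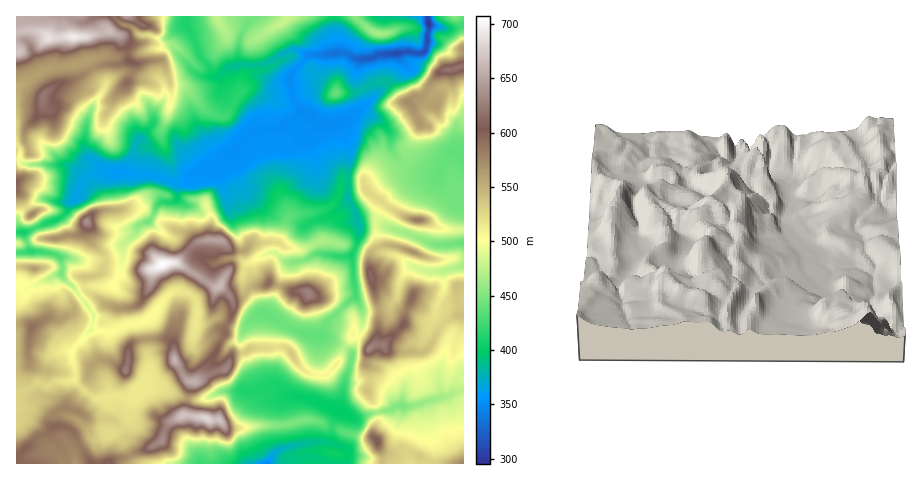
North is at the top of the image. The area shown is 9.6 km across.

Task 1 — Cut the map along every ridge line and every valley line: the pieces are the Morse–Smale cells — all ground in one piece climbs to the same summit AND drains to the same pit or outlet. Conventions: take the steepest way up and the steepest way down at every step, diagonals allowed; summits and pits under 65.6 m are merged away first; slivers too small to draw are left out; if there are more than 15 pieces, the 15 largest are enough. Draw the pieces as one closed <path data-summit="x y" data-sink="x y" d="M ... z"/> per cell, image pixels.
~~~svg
<path data-summit="162 264" data-sink="428 24" d="M463 16l-276 0-1 10 7 12 6 17 10 11 3 10 9-1 0 5 7 15 21 16 11 19-29 22-28 14-14 16-9 2-3 5 0 10-3 3-12 0-6 5-5 11-12 7-4 9-12 10-2 27-10 16-27 0-8 3-14-14 1-11-6-10-14-3-12 0-7-18-8-2 0 160 13-3 10-7 10 4 7-5 18-1 13 13 9 6 13-2-5 15 1 15 5 7 8-3 9-7 1-20 15-19 6-15-5-49 11-8 10-15 9-7 12 1 10 8 1 23 10 0 13-5 12 10 13 0-4 8 0 10 3 6 14-5 27 0 21 25 10 3 11-1 12-13 5-13-18-11-26-5-38-18-6-12-12-14-2-12 3-9 3-4 21-10 7 0 11 9 15-1 13-7 19 2 16 0 2-1 5-10 3-18-12-27-1-25 3-27-8-15-7-6-4-1 23-11 32-30 7-14 4-18 12-2 12 2 5-3 4-25 15 4 13-1 6-3z"/><path data-summit="74 36" data-sink="428 24" d="M186 16l-169 0-1 142 8 6 43 1 18 11 13-6 35 2 5 3 17 1 25 8 9-2 14-16 28-14 10-9 18-13-10-19-21-16-7-18-1-1-8 0-3-10-10-11-6-17-7-12z"/><path data-summit="370 348" data-sink="428 24" d="M379 221l-12 0-8 3 1 8-3 13-6 11 5 41-30 25-6 13 23 12 11-13 11 6 6 7 8-3 9 7 36 1 7-8 9-16 8-9 11-4 5 0 0-71-33 0-18-9-23-7z"/><path data-summit="207 419" data-sink="428 24" d="M74 380l-18 1-7 5-10-4-10 7-13 4 1 71 91 0 7-5 12-2 26-11 10-7 5-14 17-12 3-13-2-2-10-3-15-8-17-1-16 18-1 20-9 7-8 3-3-2-3-11 0-9 4-8 0-6-14 0z"/><path data-summit="456 68" data-sink="428 24" d="M463 25l-10 4-23-4-4 25-5 3-12-2-12 2-1 8-8 21-28 28 17 9 9 7 4 8 0 13 14 17 24 13 12-2 5-16 8-8 11 8z"/><path data-summit="87 222" data-sink="428 24" d="M105 170l-7 0-13 9-7 10-2 10-8 5-2 9-4 4-39 15 8 20 19 1 10 5 3 7-1 11 14 14 8-3 27 0 10-16 2-27 12-10 4-9 12-7 5-11 4-4 11 0 6-4 0-10 2-4-3-2-21-7-17-1-5-3-22 0z"/><path data-summit="418 220" data-sink="428 24" d="M363 110l-5 0-8 8-19 8 4 1 7 6 8 15-3 27 1 25 11 23 20-2 11 7 45 17 28-1 1-38-5-1-15-13-6-15-17-2-17-11-14-17 0-13-4-8z"/><path data-summit="207 419" data-sink="267 463" d="M276 385l-17 5-39 2-19 8-13-1-3 14-17 12-8 17-12 7-10 2-11 6-12 2-7 4 159 1 10-13 15-6-6-35 0-10 4-3z"/><path data-summit="370 348" data-sink="267 463" d="M460 315l-12 4-8 9-9 16-7 8-36-1-9-7-8 3-6-7-11-6-9 13 7 7 0 6-7 19-6 32 19 7 14-5 18-3 7-4 13 1 9-3 11-4 18-4 15-7 1-73z"/><path data-summit="162 264" data-sink="267 463" d="M344 347l-7 17-12 11-9 0-10-3-21-25-27 0-8 1-6 5 13 37 19-5 14 12-4 3 0 10 6 35-15 6-8 13 77-1 2-5-1-7-16-9 1-18 10-20 3-25 7-19 0-6z"/><path data-summit="377 441" data-sink="267 463" d="M463 389l-15 7-18 4-11 4-9 3-13-1-7 4-18 3-14 5-19-6-7 12-1 18 16 9 0 13 35 0 0-10-3-6 10 6 6 0 8-5 18 8 10 7 32 0z"/><path data-summit="308 293" data-sink="428 24" d="M276 253l-11 1-19 11-4 11 3 15 11 11 6 12 38 18 20 4 6-14 30-25-4-39-2-2-35-2-13 7-15 1z"/><path data-summit="175 361" data-sink="428 24" d="M182 291l-8 0-6 4-13 18-11 8 5 49-6 15 18 2 26 12 6-18 6 0 12-8 13-3 10-16 10-3-3-15 4-7-13-1-12-10-13 5-10 0-1-23-6-5z"/><path data-summit="17 182" data-sink="428 24" d="M19 158l-3 1 0 72 11 1 35-15 4-4 2-9 8-5 4-14 8-9-21-11-43-1z"/><path data-summit="175 361" data-sink="267 463" d="M243 352l-9 2-10 16-13 3-12 8-6 0-5 17 13 2 24-10 31 0z"/>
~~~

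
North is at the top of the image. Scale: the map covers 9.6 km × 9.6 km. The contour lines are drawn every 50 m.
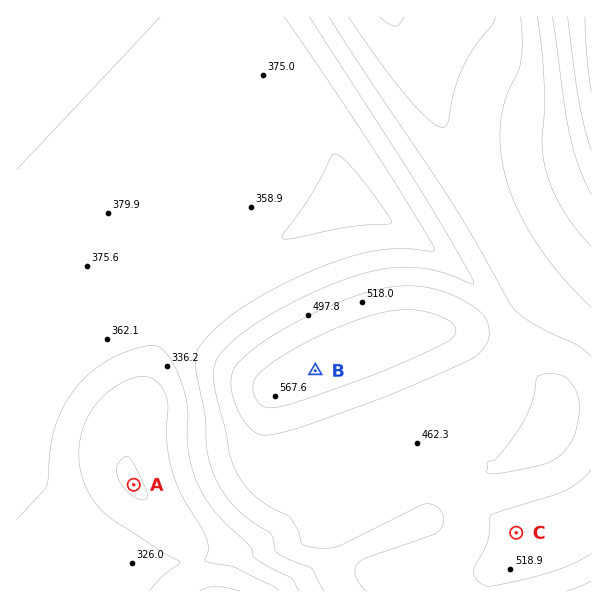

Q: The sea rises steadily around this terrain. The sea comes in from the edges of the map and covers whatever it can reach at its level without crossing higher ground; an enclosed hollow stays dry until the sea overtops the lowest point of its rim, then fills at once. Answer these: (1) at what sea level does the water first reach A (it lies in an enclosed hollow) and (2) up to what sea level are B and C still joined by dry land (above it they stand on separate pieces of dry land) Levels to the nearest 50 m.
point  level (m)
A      300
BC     450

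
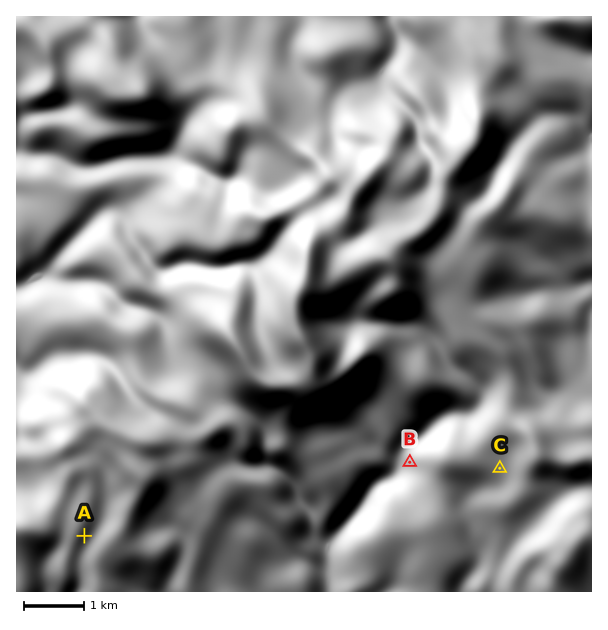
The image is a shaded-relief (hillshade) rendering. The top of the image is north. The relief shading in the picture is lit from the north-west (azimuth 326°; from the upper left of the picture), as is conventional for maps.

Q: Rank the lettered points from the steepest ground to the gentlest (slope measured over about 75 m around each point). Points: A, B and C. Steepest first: B A C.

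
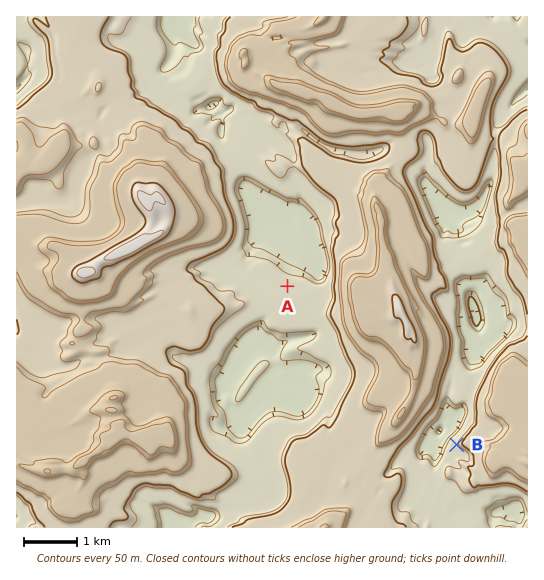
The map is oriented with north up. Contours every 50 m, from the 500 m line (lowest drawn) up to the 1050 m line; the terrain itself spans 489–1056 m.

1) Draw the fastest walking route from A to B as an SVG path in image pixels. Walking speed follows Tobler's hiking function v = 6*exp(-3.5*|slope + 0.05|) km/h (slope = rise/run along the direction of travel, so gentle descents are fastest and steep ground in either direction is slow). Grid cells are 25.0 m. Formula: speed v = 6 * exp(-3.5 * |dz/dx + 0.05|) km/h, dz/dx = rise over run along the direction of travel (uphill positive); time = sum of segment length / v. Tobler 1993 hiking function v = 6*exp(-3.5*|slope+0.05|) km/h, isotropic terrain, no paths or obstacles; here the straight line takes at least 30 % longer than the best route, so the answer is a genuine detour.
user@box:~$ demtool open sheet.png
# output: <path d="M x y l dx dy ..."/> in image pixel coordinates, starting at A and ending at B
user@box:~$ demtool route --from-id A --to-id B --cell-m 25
<path d="M287 286l48 48 14 27 2 2 4 8 0 30 18 34 0 8 2 6 3 1 9 9 2 3 0 8 2 1 8-4 4 0 3 2 24 0 3 1 1 0 3-1 8-8 1-3 8-8 3-5"/>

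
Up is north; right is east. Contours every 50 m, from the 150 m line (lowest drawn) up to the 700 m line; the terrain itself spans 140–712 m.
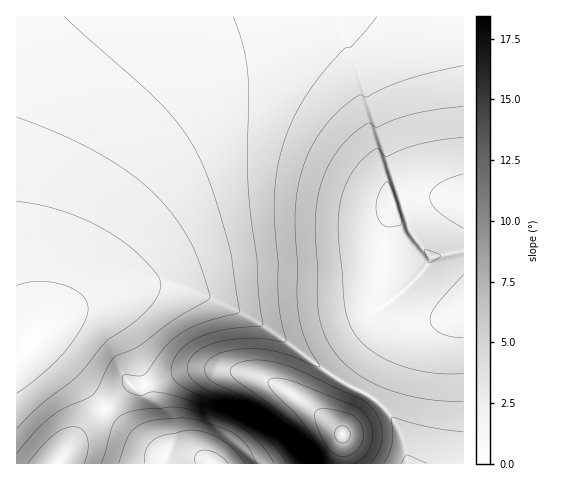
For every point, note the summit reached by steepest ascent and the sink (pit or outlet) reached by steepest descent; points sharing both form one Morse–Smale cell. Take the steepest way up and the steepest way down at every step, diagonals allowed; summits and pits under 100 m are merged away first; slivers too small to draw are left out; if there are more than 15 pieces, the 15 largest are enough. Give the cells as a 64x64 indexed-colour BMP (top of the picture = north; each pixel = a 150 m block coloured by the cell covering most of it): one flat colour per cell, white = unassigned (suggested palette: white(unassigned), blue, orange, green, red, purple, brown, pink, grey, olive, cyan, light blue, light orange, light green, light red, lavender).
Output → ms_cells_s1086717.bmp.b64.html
<image width="64" height="64" href="data:image/bmp;base64,Qk12CAAAAAAAAHYAAAAoAAAAQAAAAEAAAAABAAQAAAAAAAAIAAATCwAAEwsAABAAAAAAAAAA////ALR3HwAOf/8ALKAsACgn1gC9Z5QAS1aMAMJ34wB/f38AIr28AM++FwDox64AeLv/AIrfmACWmP8A1bDFACIiIjMzMzMzMzMzMzMzMzMzMzMzMzMzMzMzMzNEREREIiIiIzMzMzMzMzMzMzMzMzMzMzMzMzMzMzMzM0REREQiIiIiMzMzMzMzMzMzMzMzMzMzMzMzMzMzMzMzRERERCIiIiIzMzMzMzMzMzMzMzMzMzMzMzMzMzMzMzREREREIiIiIiMzMzMzMzMzMzMzMzMzMzMzMzMzMzMzNEREREQiIiIiIjMzMzMzMzMzMzMzMzMzMzMzMiMzMzNERERERCIiIiIiIzMzMzMzMzMzMzMzMzMzMzMiIjMzM0REREREIiIiIiIiMzMzMzMzMzMzMzMzMzMzMiIiMzM0REREREQiIiIiIiIjMzMzMzMzMzMzMzMzMzMiIiIjM0RERERERCIiIiIiIiIzMzMzMzMzMzMzMzMzIiIiIiI0REREREREIiIiIiIiIiMzMzMzMzMzMzMzMzIiIiIiIUREREREREQiIiIiIiIiIiIjMzMzMzMzMzMyIiIiIiERFERERERERCIiIiIiIiIiIiIiMzMzMzMzIiIiIiIhEREUREREREREIiIiIiIiIiIiIiIiIiIiIiIiIiIiIhERERFEREREREQiIiIiIiIiIiIiIiIiIiIiIiIiIiIhEREREURERERERCIiIiIiIiIiIiIiIiIiIiIiIiIiIRERERERFEREREREEiIiIiIiIiIiIiIiIiIiIiIiIiIREREREREUREREREQRIiIiIiIiIiIiIiIiIiIiIiIiIRERERERERFERERERBESIiIiIiIiIiIiIiIiIiIiIiERERERERERERREREREEREiIiIiIiIiIiIiIiIiIiIiERERERERERERERREREQRERIiIiIiIiIiIiIiIiIiIhEREREREREREREREURERBERERIiIiIiIiIiIiIiIiIRERERERERERERERREREREERERERIiIiIiIiIiIiIiEREREREREREREREUREREREQRERERERIiIiIiIiIiIhERERERERERERERERRERERERBEREREREREiIiIiIiIRERERERERERERERERREREREREERERERERERERERERERERERERERERERERERFEREREREQREREREREREREREREREREREREREREREREREURERERERBERERERERERERERERERERERERERERERERERREREREREERERERERERERERERERERERERERERERERERFEREREREQREREREREREREREREREREREREREREREREREURERERERBERERERERERERERERERERERERERERERERERREREREREEREREREREREREREREREREREREREREREREREUREREREQRERERERERERERERERERERERERERERERERERRERERERBERERERERERERERERERERERERERERERERERFEREREREEREREREREREREREREREREREREREREREREREUREREREQRERERERERERERERERERERERERERERERERERFERERERBEREREREREREREREREREREREREREREREREREUREREREERERERERERERERERERERERERERERERERERERFEREREQRERERERERERERERERERERERERERERERERERERERERERERERERERERERERERERERERERERERERERERERERERERERERERERERERERERERERERERERERERERERERERERERERERERERERERERERERERERERERERERERERERERERERERERERERERERERERERERERERERERERERERERERERERERERERERERERERERERERERERERERERERERERERERERERERERERERERERERERERERERERERERERERERERERERERERERERERERERERERERERERERERERERERERERERERERERERERERERERERERERERERERERERERERERERERERERERERERERERERERERERERERERERERERERERERERERERERERERERERERERERERERERERERERERERERERERERERERERERERERERERERERERERERERERERERERERERERERERERERERERERERERERERERERERERERERERERERERERERERERERERERERERERERERERERERERERERERERERERERERERERERERERERERERERERERERERERERERERERERERERERERERERERERERERERERERERERERERERERERERERERERERERERERERERERERERERERERERERERERERERERERERERERERERERERERERERERERERERERERERERERERERERERERERERERERERERERERERERERERERERERERERERERERERERERERERERERERERERERERERERERERERERERERERERERERERERERERERERERERERERERERERERERERERERERERERERERERERERERERERERERERERERERERERERERERERERERERERERERERERERERERERERERERERERERERERERERERERERERERERERERERERERERERERERERERERERERERERERERERERERERERERERERERERERERERERERERERERERERERERERERERERERERERERERERERERERERERERER"/>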